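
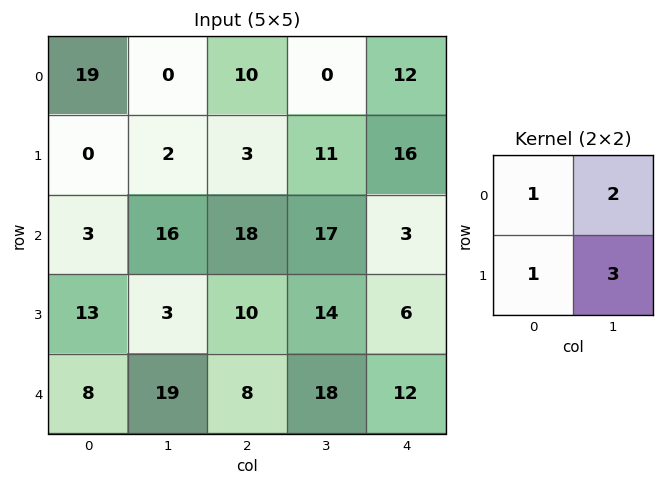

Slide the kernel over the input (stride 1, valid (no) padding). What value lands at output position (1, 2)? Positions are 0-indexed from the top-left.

The receptive field on the input at this output position is [3 11 / 18 17]. Elementwise product with the kernel and sum: 3·1 + 11·2 + 18·1 + 17·3.

94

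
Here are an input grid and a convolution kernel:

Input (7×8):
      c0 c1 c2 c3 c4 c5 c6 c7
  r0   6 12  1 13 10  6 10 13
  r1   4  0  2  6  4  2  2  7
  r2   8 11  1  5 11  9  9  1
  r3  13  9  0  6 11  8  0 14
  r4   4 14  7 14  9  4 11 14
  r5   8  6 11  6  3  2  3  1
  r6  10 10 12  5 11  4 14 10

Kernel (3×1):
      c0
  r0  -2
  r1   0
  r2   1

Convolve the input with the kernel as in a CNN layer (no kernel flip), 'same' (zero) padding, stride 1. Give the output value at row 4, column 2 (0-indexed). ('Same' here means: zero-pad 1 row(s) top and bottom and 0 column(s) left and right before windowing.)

11

The receptive field on the zero-padded input at this output position is [0 / 7 / 11]. Elementwise product with the kernel and sum: 0·-2 + 11·1.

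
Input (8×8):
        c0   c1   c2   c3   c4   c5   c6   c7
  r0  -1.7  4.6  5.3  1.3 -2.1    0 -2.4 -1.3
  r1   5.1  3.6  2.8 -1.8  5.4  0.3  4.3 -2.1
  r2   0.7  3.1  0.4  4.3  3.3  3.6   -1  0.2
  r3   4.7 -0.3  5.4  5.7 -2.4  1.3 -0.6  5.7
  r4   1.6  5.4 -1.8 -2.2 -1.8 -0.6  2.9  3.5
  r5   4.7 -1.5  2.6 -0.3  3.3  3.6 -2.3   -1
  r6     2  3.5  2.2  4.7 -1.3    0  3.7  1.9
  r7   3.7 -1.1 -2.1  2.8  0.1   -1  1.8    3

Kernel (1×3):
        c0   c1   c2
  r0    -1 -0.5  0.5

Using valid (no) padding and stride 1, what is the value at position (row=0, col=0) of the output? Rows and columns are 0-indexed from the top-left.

The receptive field on the input at this output position is [-1.7 4.6 5.3]. Elementwise product with the kernel and sum: -1.7·-1 + 4.6·-0.5 + 5.3·0.5.

2.05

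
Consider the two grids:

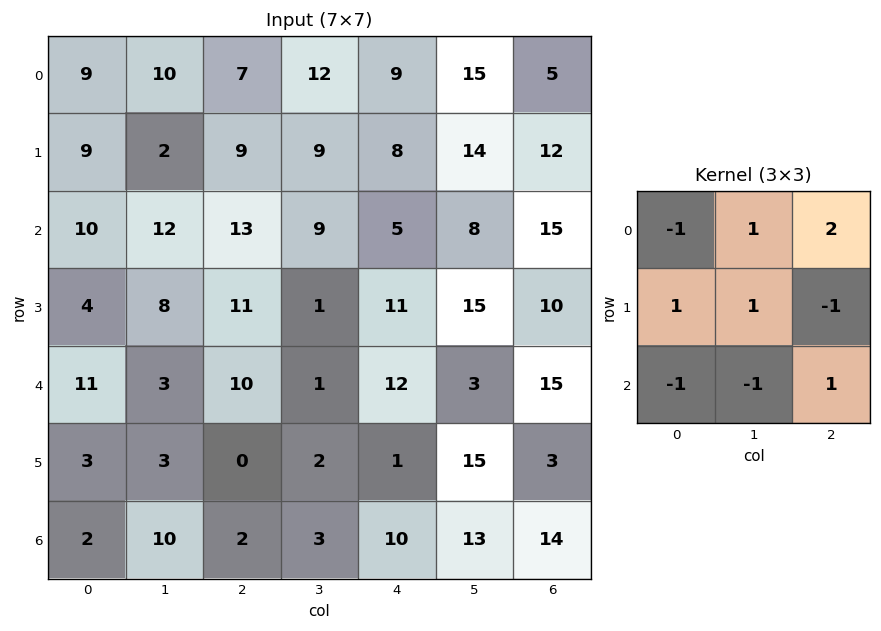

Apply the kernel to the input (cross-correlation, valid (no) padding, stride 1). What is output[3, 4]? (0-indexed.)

The receptive field on the input at this output position is [11 15 10 / 12 3 15 / 1 15 3]. Elementwise product with the kernel and sum: 11·-1 + 15·1 + 10·2 + 12·1 + 3·1 + 15·-1 + 1·-1 + 15·-1 + 3·1.

11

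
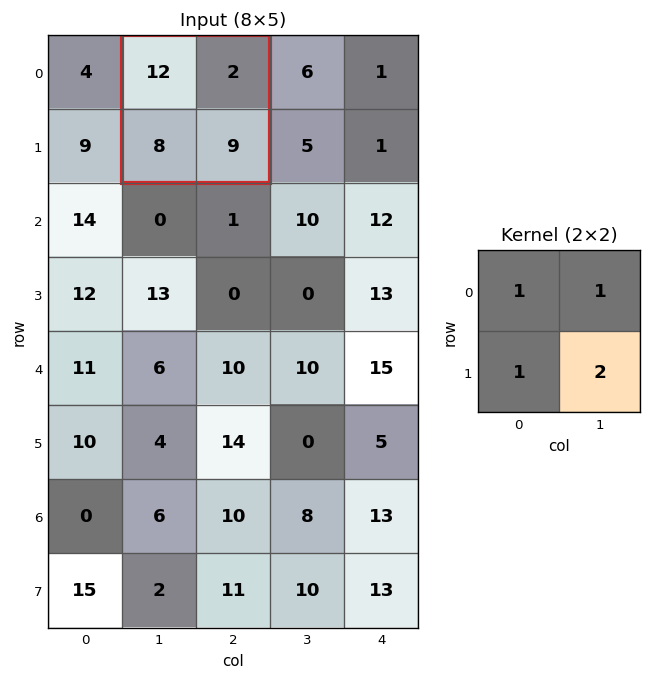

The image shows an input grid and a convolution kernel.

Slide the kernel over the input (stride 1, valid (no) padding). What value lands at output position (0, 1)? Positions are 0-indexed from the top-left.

The receptive field on the input at this output position is [12 2 / 8 9]. Elementwise product with the kernel and sum: 12·1 + 2·1 + 8·1 + 9·2.

40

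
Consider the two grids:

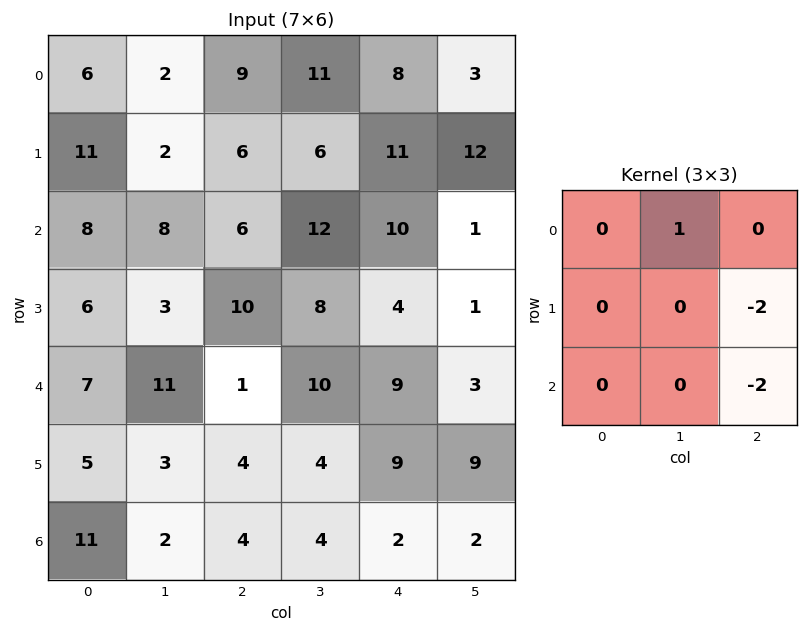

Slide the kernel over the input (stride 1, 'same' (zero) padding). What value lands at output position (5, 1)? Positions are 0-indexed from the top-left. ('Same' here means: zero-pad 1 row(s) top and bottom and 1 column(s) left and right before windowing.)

-5

The receptive field on the zero-padded input at this output position is [7 11 1 / 5 3 4 / 11 2 4]. Elementwise product with the kernel and sum: 11·1 + 4·-2 + 4·-2.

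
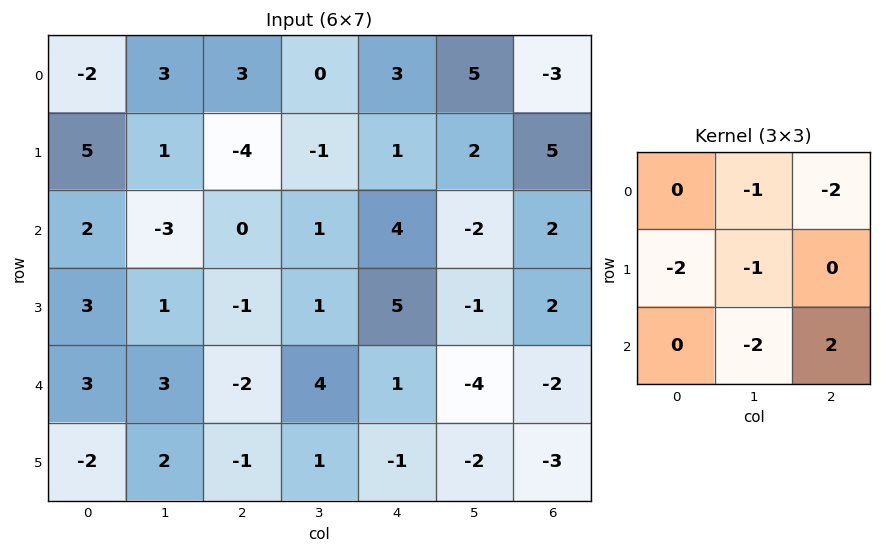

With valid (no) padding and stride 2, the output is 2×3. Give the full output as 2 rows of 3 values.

-14 9 5
-14 -14 -7

Output[0,0]: The receptive field on the input at this output position is [-2 3 3 / 5 1 -4 / 2 -3 0]. Elementwise product with the kernel and sum: 3·-1 + 3·-2 + 5·-2 + 1·-1 + -3·-2 + 0·2.
Output[0,1]: The receptive field on the input at this output position is [3 0 3 / -4 -1 1 / 0 1 4]. Elementwise product with the kernel and sum: 0·-1 + 3·-2 + -4·-2 + -1·-1 + 1·-2 + 4·2.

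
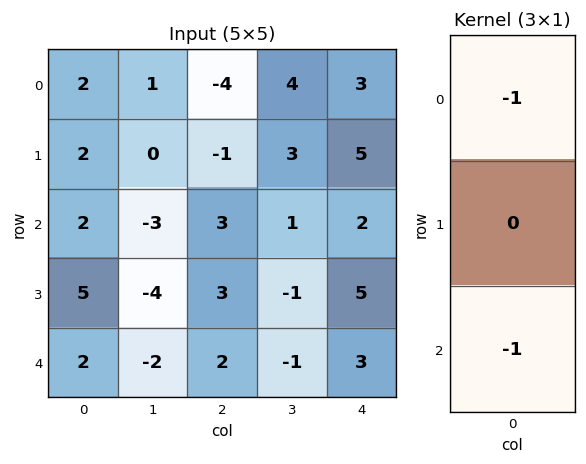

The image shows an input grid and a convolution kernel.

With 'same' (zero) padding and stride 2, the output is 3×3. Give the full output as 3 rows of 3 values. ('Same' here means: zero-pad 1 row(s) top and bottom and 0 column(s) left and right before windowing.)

-2 1 -5
-7 -2 -10
-5 -3 -5

Output[0,0]: The receptive field on the zero-padded input at this output position is [0 / 2 / 2]. Elementwise product with the kernel and sum: 0·-1 + 2·-1.
Output[0,1]: The receptive field on the zero-padded input at this output position is [0 / -4 / -1]. Elementwise product with the kernel and sum: 0·-1 + -1·-1.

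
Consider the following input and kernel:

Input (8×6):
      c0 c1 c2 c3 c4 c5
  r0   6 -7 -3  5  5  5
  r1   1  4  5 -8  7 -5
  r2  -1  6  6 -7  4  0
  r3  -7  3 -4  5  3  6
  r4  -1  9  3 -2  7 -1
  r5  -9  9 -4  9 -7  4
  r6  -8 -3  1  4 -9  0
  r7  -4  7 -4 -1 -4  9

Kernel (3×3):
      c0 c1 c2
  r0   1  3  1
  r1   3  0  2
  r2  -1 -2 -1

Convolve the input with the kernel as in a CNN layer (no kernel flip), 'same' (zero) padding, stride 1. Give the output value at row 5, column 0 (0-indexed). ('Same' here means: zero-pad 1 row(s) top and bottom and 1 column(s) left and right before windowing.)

43

The receptive field on the zero-padded input at this output position is [0 -1 9 / 0 -9 9 / 0 -8 -3]. Elementwise product with the kernel and sum: 0·1 + -1·3 + 9·1 + 0·3 + 9·2 + 0·-1 + -8·-2 + -3·-1.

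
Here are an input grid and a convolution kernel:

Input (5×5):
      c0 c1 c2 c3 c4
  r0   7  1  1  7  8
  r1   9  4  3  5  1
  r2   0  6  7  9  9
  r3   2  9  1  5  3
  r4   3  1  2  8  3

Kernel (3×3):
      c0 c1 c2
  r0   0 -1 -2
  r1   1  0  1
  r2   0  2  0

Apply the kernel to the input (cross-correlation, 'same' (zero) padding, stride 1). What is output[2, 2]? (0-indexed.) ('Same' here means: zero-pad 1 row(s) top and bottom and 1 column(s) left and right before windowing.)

4

The receptive field on the zero-padded input at this output position is [4 3 5 / 6 7 9 / 9 1 5]. Elementwise product with the kernel and sum: 3·-1 + 5·-2 + 6·1 + 9·1 + 1·2.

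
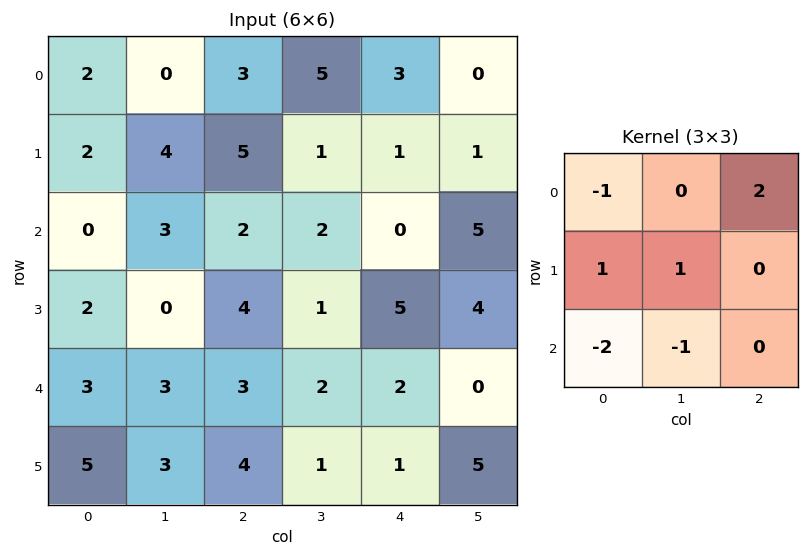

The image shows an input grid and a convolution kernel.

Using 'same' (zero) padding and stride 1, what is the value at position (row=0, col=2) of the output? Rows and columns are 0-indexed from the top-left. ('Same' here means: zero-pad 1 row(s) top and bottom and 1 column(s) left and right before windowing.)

-10

The receptive field on the zero-padded input at this output position is [0 0 0 / 0 3 5 / 4 5 1]. Elementwise product with the kernel and sum: 0·-1 + 0·2 + 0·1 + 3·1 + 4·-2 + 5·-1.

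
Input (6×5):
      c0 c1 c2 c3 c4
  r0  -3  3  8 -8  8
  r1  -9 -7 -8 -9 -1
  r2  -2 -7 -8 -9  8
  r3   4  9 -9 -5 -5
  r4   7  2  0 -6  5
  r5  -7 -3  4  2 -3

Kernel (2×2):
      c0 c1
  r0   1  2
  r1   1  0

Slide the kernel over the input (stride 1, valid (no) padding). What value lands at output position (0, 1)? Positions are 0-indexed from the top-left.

12

The receptive field on the input at this output position is [3 8 / -7 -8]. Elementwise product with the kernel and sum: 3·1 + 8·2 + -7·1.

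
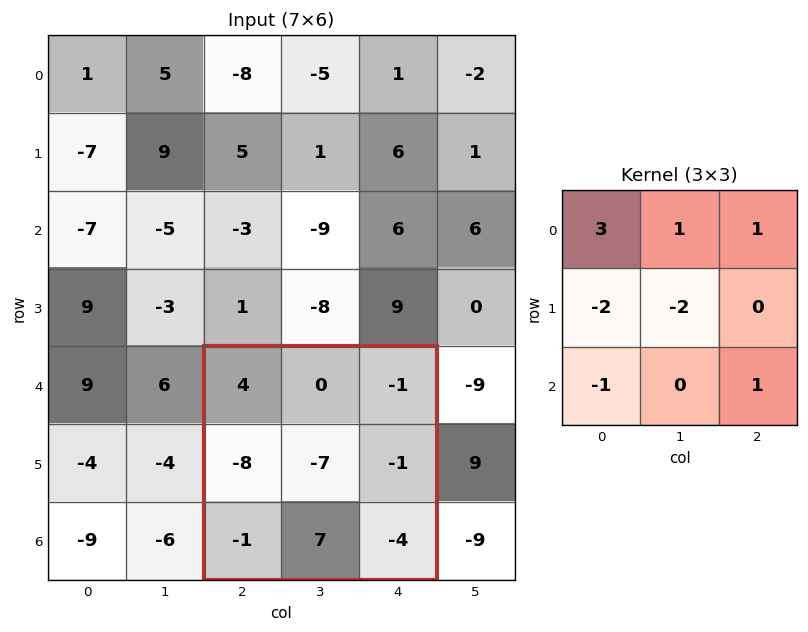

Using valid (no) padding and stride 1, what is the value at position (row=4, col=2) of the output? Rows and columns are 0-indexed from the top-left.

38

The receptive field on the input at this output position is [4 0 -1 / -8 -7 -1 / -1 7 -4]. Elementwise product with the kernel and sum: 4·3 + 0·1 + -1·1 + -8·-2 + -7·-2 + -1·-1 + -4·1.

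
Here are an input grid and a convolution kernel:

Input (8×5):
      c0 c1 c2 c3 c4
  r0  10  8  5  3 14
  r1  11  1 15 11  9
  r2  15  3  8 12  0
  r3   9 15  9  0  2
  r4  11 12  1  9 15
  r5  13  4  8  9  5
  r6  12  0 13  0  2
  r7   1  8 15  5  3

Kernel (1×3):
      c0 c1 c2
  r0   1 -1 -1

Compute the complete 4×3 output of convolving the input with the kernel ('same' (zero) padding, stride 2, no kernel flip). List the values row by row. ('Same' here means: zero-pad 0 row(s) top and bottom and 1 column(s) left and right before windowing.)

Output[0,0]: The receptive field on the zero-padded input at this output position is [0 10 8]. Elementwise product with the kernel and sum: 0·1 + 10·-1 + 8·-1.
Output[0,1]: The receptive field on the zero-padded input at this output position is [8 5 3]. Elementwise product with the kernel and sum: 8·1 + 5·-1 + 3·-1.

-18 0 -11
-18 -17 12
-23 2 -6
-12 -13 -2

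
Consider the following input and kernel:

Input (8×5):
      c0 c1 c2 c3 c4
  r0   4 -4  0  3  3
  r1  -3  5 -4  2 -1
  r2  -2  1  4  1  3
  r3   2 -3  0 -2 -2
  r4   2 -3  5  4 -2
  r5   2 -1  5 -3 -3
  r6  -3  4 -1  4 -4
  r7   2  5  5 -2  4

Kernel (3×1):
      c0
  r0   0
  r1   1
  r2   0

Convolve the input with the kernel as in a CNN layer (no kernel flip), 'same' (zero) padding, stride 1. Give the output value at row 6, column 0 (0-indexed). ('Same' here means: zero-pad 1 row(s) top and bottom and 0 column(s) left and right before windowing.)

-3

The receptive field on the zero-padded input at this output position is [2 / -3 / 2]. Elementwise product with the kernel and sum: -3·1.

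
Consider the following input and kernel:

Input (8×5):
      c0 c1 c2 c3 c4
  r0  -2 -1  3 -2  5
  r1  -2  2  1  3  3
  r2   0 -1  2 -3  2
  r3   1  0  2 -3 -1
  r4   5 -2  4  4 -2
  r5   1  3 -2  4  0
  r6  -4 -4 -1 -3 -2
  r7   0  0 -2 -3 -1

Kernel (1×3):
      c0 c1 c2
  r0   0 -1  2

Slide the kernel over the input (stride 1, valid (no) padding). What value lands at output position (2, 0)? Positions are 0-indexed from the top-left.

The receptive field on the input at this output position is [0 -1 2]. Elementwise product with the kernel and sum: -1·-1 + 2·2.

5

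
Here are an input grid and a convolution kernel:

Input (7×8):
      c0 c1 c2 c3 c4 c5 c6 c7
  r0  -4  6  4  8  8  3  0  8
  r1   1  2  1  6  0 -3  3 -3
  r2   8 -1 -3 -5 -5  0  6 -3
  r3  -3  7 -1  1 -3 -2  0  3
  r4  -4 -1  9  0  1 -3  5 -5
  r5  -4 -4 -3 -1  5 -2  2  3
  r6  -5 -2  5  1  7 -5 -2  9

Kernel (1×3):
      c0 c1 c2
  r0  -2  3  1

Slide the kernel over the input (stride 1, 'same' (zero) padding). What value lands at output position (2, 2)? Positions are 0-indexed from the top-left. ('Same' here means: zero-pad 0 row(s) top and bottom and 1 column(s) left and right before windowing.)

The receptive field on the zero-padded input at this output position is [-1 -3 -5]. Elementwise product with the kernel and sum: -1·-2 + -3·3 + -5·1.

-12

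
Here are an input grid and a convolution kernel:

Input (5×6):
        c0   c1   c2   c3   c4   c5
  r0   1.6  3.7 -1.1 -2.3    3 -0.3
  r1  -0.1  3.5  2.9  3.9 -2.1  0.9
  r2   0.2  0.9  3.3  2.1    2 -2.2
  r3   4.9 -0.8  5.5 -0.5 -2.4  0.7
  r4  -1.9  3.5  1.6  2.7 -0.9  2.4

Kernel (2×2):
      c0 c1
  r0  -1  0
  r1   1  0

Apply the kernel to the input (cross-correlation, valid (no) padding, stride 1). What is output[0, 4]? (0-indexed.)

-5.1

The receptive field on the input at this output position is [3 -0.3 / -2.1 0.9]. Elementwise product with the kernel and sum: 3·-1 + -2.1·1.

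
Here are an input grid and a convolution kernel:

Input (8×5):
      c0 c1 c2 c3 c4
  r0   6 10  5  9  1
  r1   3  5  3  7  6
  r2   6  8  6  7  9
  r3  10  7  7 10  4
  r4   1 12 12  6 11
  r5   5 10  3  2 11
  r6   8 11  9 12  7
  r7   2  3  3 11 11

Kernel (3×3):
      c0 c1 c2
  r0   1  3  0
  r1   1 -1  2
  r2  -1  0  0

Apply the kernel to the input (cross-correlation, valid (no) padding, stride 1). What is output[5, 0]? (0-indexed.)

The receptive field on the input at this output position is [5 10 3 / 8 11 9 / 2 3 3]. Elementwise product with the kernel and sum: 5·1 + 10·3 + 8·1 + 11·-1 + 9·2 + 2·-1.

48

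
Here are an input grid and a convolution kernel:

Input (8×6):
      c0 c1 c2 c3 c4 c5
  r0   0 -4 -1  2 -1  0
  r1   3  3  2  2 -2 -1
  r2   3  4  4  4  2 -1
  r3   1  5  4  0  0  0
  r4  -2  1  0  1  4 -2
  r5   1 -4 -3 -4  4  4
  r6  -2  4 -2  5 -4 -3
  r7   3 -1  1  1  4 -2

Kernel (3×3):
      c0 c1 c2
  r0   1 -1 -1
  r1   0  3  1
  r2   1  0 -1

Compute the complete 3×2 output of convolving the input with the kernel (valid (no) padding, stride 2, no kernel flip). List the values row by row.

Output[0,0]: The receptive field on the input at this output position is [0 -4 -1 / 3 3 2 / 3 4 4]. Elementwise product with the kernel and sum: 0·1 + -4·-1 + -1·-1 + 3·3 + 2·1 + 3·1 + 4·-1.
Output[0,1]: The receptive field on the input at this output position is [-1 2 -1 / 2 2 -2 / 4 4 2]. Elementwise product with the kernel and sum: -1·1 + 2·-1 + -1·-1 + 2·3 + -2·1 + 4·1 + 2·-1.

15 4
12 -6
-18 -11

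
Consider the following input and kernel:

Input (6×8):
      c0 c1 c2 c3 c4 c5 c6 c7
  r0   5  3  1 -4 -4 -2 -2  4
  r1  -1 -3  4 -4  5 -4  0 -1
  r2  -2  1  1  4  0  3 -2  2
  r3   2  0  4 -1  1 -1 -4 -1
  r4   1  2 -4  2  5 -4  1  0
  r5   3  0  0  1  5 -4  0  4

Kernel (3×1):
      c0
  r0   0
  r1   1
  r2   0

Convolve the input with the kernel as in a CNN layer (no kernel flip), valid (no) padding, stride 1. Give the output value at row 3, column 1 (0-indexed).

2

The receptive field on the input at this output position is [0 / 2 / 0]. Elementwise product with the kernel and sum: 2·1.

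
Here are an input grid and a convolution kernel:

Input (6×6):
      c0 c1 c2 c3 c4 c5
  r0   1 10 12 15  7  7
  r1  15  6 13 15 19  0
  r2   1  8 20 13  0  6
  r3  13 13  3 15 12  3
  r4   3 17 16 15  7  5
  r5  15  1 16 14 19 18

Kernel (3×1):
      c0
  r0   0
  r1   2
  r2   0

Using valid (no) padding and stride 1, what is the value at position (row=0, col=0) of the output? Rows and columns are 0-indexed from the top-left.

The receptive field on the input at this output position is [1 / 15 / 1]. Elementwise product with the kernel and sum: 15·2.

30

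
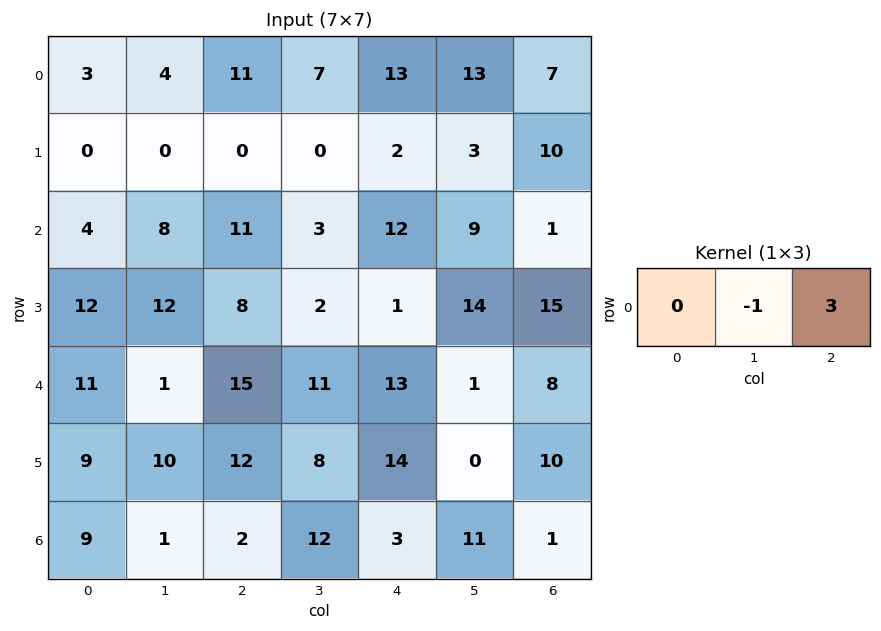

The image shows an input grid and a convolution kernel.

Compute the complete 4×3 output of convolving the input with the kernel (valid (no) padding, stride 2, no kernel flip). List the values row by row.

29 32 8
25 33 -6
44 28 23
5 -3 -8

Output[0,0]: The receptive field on the input at this output position is [3 4 11]. Elementwise product with the kernel and sum: 4·-1 + 11·3.
Output[0,1]: The receptive field on the input at this output position is [11 7 13]. Elementwise product with the kernel and sum: 7·-1 + 13·3.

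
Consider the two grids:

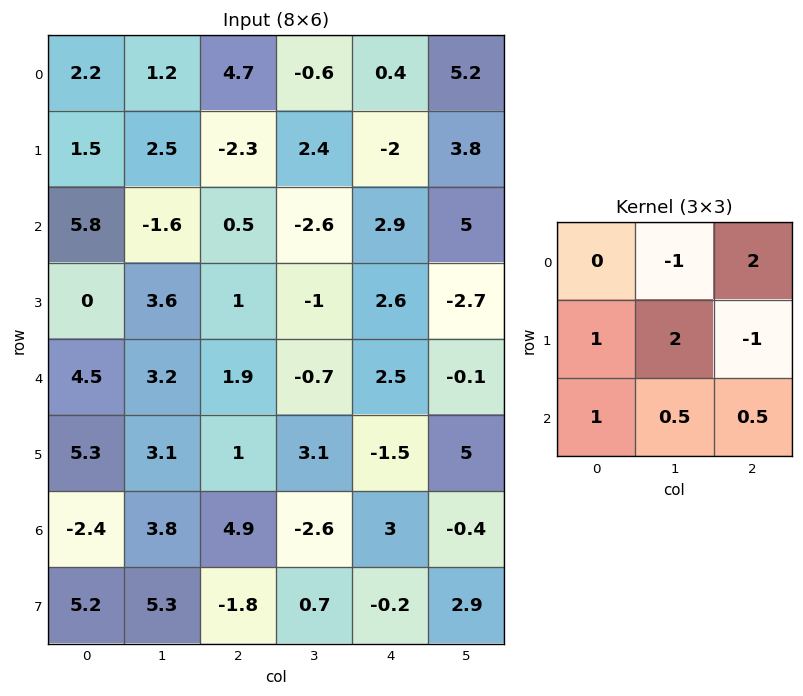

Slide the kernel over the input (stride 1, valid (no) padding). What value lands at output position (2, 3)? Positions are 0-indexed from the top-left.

The receptive field on the input at this output position is [-2.6 2.9 5 / -1 2.6 -2.7 / -0.7 2.5 -0.1]. Elementwise product with the kernel and sum: 2.9·-1 + 5·2 + -1·1 + 2.6·2 + -2.7·-1 + -0.7·1 + 2.5·0.5 + -0.1·0.5.

14.5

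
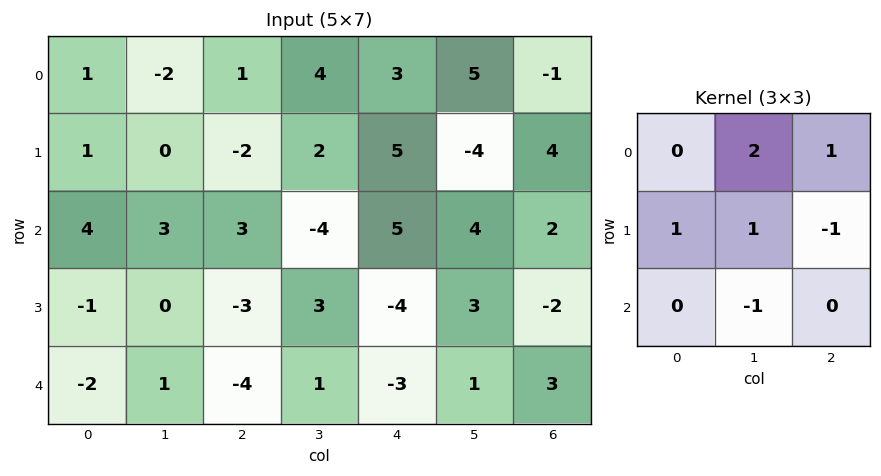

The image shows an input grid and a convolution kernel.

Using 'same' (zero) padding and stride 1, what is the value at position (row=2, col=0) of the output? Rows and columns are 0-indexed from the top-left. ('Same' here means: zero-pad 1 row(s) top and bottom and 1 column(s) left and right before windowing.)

The receptive field on the zero-padded input at this output position is [0 1 0 / 0 4 3 / 0 -1 0]. Elementwise product with the kernel and sum: 1·2 + 0·1 + 0·1 + 4·1 + 3·-1 + -1·-1.

4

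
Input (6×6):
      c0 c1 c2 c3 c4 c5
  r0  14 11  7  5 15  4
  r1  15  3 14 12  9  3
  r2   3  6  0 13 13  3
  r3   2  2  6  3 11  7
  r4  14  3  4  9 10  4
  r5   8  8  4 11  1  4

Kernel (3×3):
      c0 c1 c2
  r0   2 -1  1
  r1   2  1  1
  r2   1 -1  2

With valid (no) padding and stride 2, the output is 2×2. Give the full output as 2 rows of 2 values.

Output[0,0]: The receptive field on the input at this output position is [14 11 7 / 15 3 14 / 3 6 0]. Elementwise product with the kernel and sum: 14·2 + 11·-1 + 7·1 + 15·2 + 3·1 + 14·1 + 3·1 + 6·-1 + 0·2.

68 86
31 41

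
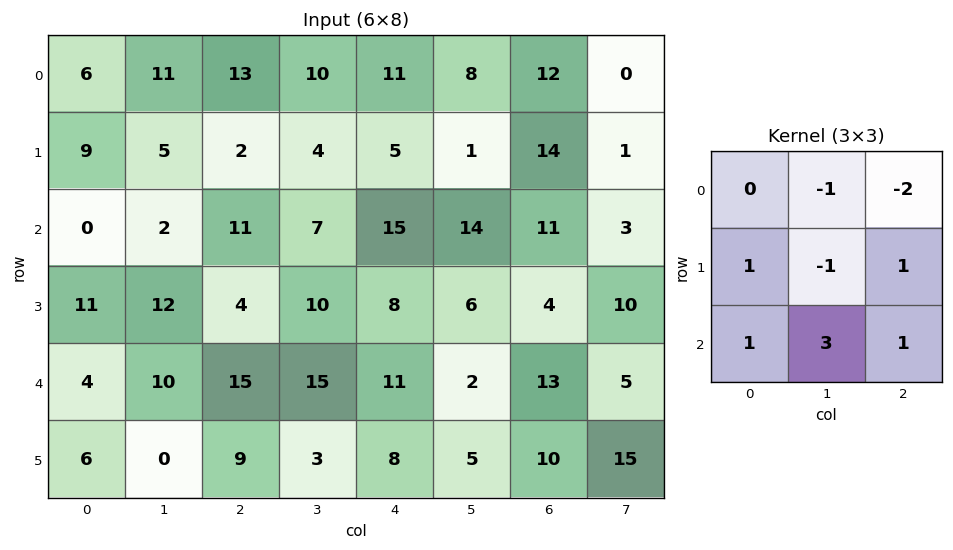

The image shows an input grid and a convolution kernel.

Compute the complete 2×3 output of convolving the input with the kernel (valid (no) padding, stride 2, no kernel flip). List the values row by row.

-14 18 54
28 36 0

Output[0,0]: The receptive field on the input at this output position is [6 11 13 / 9 5 2 / 0 2 11]. Elementwise product with the kernel and sum: 11·-1 + 13·-2 + 9·1 + 5·-1 + 2·1 + 0·1 + 2·3 + 11·1.
Output[0,1]: The receptive field on the input at this output position is [13 10 11 / 2 4 5 / 11 7 15]. Elementwise product with the kernel and sum: 10·-1 + 11·-2 + 2·1 + 4·-1 + 5·1 + 11·1 + 7·3 + 15·1.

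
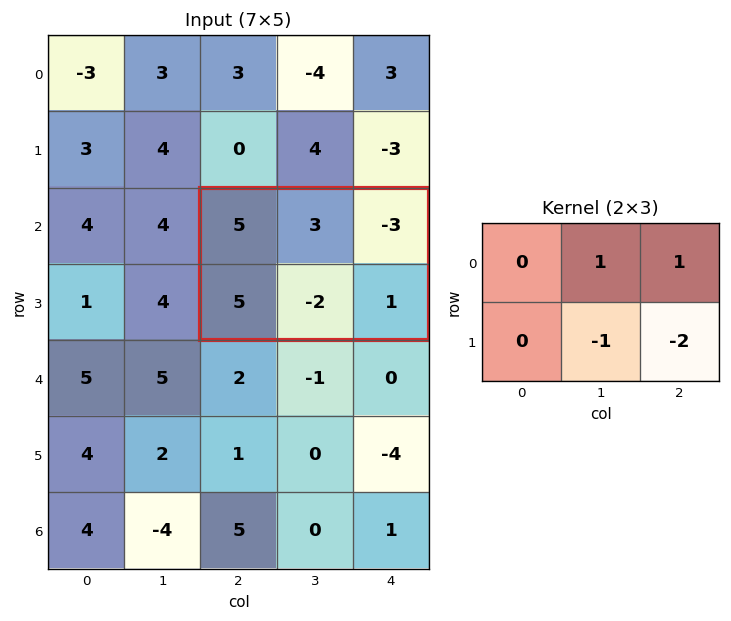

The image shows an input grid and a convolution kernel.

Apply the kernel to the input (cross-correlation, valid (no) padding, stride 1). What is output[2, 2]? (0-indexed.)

0

The receptive field on the input at this output position is [5 3 -3 / 5 -2 1]. Elementwise product with the kernel and sum: 3·1 + -3·1 + -2·-1 + 1·-2.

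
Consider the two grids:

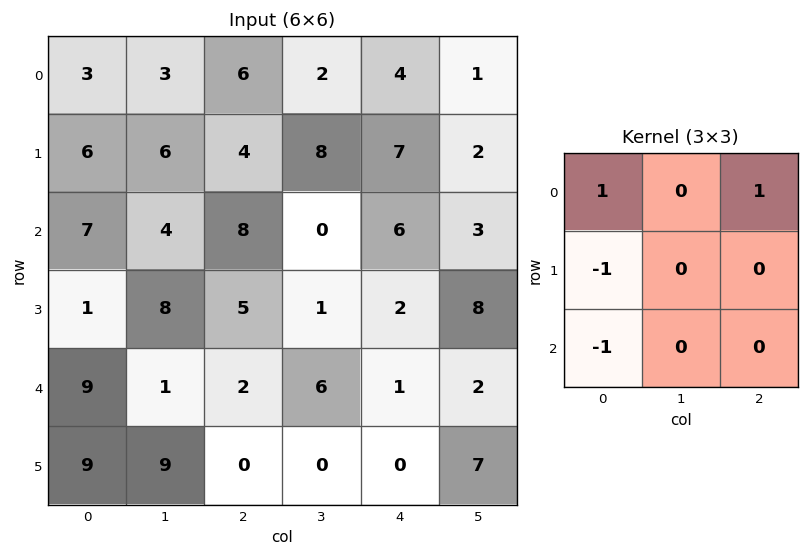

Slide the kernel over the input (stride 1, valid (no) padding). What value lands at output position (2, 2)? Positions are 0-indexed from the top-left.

The receptive field on the input at this output position is [8 0 6 / 5 1 2 / 2 6 1]. Elementwise product with the kernel and sum: 8·1 + 6·1 + 5·-1 + 2·-1.

7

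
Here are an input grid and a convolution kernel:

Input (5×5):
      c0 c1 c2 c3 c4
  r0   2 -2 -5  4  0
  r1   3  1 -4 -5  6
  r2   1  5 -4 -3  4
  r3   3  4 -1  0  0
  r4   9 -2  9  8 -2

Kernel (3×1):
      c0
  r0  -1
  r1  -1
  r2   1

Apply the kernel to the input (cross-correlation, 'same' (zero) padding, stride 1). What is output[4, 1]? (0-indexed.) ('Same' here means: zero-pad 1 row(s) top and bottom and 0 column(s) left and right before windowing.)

-2

The receptive field on the zero-padded input at this output position is [4 / -2 / 0]. Elementwise product with the kernel and sum: 4·-1 + -2·-1 + 0·1.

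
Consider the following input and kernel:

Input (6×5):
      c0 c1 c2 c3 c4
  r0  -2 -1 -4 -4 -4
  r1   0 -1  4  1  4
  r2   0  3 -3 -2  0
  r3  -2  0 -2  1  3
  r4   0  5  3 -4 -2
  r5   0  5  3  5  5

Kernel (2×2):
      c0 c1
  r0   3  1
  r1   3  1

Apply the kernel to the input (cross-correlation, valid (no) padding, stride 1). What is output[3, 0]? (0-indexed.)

-1

The receptive field on the input at this output position is [-2 0 / 0 5]. Elementwise product with the kernel and sum: -2·3 + 0·1 + 0·3 + 5·1.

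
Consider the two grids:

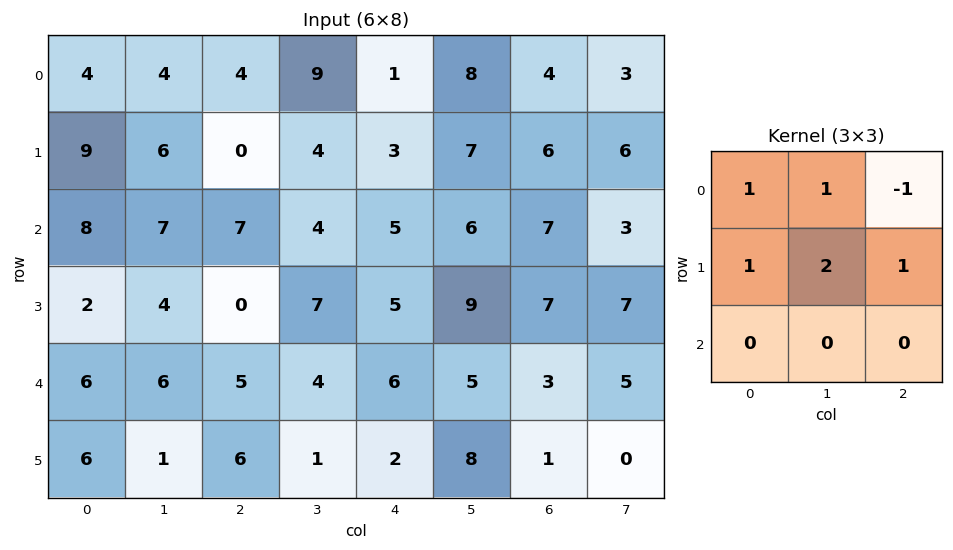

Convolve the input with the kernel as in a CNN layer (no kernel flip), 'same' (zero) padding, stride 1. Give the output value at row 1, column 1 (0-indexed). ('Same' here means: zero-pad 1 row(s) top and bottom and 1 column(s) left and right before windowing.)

The receptive field on the zero-padded input at this output position is [4 4 4 / 9 6 0 / 8 7 7]. Elementwise product with the kernel and sum: 4·1 + 4·1 + 4·-1 + 9·1 + 6·2 + 0·1.

25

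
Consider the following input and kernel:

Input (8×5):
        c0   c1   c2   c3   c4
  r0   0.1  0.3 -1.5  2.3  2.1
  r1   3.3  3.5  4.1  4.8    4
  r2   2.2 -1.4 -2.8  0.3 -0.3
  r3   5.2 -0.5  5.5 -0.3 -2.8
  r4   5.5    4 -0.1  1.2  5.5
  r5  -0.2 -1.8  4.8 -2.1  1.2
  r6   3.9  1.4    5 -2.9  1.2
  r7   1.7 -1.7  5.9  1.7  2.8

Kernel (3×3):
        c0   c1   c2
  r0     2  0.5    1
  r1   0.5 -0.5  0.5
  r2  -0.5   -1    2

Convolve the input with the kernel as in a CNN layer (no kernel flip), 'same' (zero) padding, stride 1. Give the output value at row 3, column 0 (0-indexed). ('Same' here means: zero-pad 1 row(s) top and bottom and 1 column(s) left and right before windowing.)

-0.65

The receptive field on the zero-padded input at this output position is [0 2.2 -1.4 / 0 5.2 -0.5 / 0 5.5 4]. Elementwise product with the kernel and sum: 0·2 + 2.2·0.5 + -1.4·1 + 0·0.5 + 5.2·-0.5 + -0.5·0.5 + 0·-0.5 + 5.5·-1 + 4·2.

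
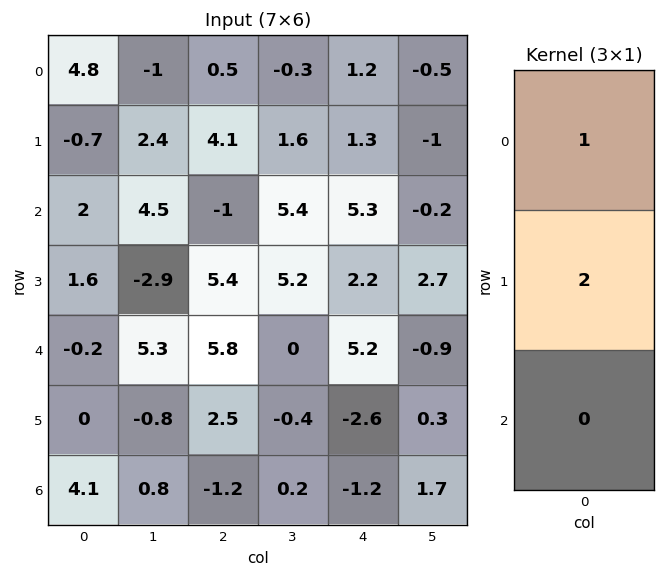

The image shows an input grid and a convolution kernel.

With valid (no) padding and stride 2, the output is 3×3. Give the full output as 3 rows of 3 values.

Output[0,0]: The receptive field on the input at this output position is [4.8 / -0.7 / 2]. Elementwise product with the kernel and sum: 4.8·1 + -0.7·2.

3.4 8.7 3.8
5.2 9.8 9.7
-0.2 10.8 0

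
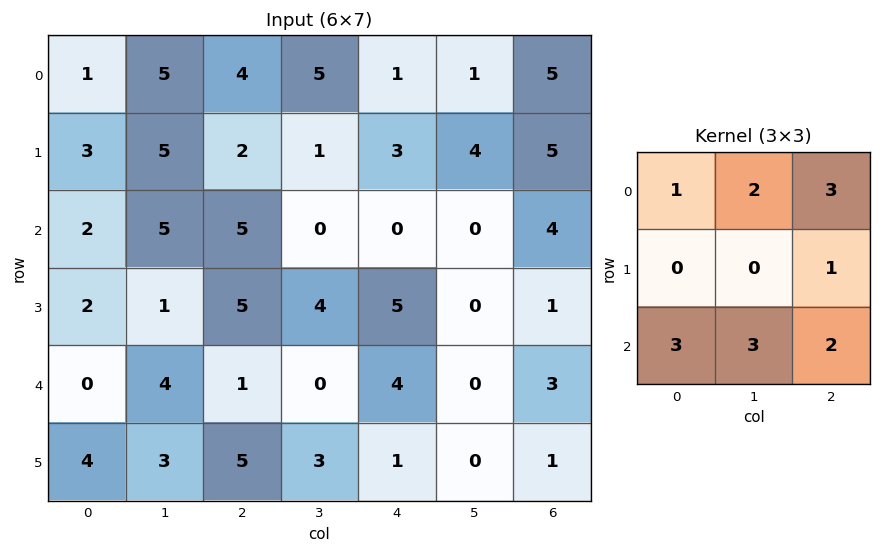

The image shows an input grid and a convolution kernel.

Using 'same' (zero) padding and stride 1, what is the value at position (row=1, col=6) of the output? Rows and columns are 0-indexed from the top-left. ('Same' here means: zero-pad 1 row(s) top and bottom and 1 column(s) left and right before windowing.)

23

The receptive field on the zero-padded input at this output position is [1 5 0 / 4 5 0 / 0 4 0]. Elementwise product with the kernel and sum: 1·1 + 5·2 + 0·3 + 0·1 + 0·3 + 4·3 + 0·2.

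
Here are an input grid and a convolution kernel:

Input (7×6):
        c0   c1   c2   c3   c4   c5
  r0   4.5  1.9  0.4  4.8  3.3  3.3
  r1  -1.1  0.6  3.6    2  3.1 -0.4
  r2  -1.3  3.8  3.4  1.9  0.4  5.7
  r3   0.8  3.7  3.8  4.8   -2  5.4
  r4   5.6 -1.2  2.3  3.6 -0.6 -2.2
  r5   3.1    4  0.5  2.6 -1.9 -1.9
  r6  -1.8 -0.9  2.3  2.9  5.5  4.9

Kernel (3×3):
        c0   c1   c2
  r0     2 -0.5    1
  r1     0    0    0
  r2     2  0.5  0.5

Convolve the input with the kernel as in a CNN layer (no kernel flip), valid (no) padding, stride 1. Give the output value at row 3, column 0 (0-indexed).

The receptive field on the input at this output position is [0.8 3.7 3.8 / 5.6 -1.2 2.3 / 3.1 4 0.5]. Elementwise product with the kernel and sum: 0.8·2 + 3.7·-0.5 + 3.8·1 + 3.1·2 + 4·0.5 + 0.5·0.5.

12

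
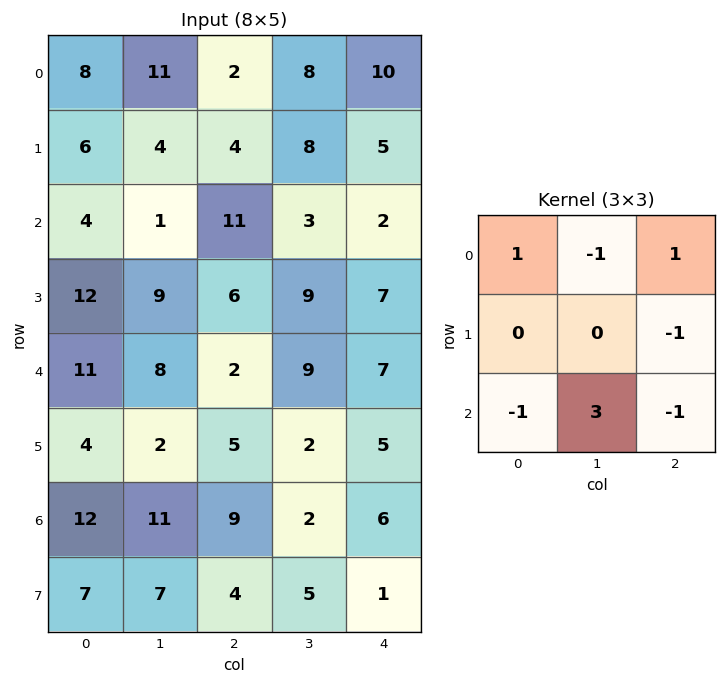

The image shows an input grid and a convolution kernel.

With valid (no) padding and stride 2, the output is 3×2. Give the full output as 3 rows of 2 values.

-17 -5
19 21
12 -14

Output[0,0]: The receptive field on the input at this output position is [8 11 2 / 6 4 4 / 4 1 11]. Elementwise product with the kernel and sum: 8·1 + 11·-1 + 2·1 + 4·-1 + 4·-1 + 1·3 + 11·-1.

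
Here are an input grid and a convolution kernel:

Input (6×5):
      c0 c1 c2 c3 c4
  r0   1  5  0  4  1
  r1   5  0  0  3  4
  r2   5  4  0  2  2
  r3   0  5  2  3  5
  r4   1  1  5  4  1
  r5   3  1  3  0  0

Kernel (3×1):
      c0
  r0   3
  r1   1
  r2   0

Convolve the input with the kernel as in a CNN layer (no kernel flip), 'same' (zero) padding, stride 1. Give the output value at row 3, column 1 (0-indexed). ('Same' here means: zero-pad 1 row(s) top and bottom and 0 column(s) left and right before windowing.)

The receptive field on the zero-padded input at this output position is [4 / 5 / 1]. Elementwise product with the kernel and sum: 4·3 + 5·1.

17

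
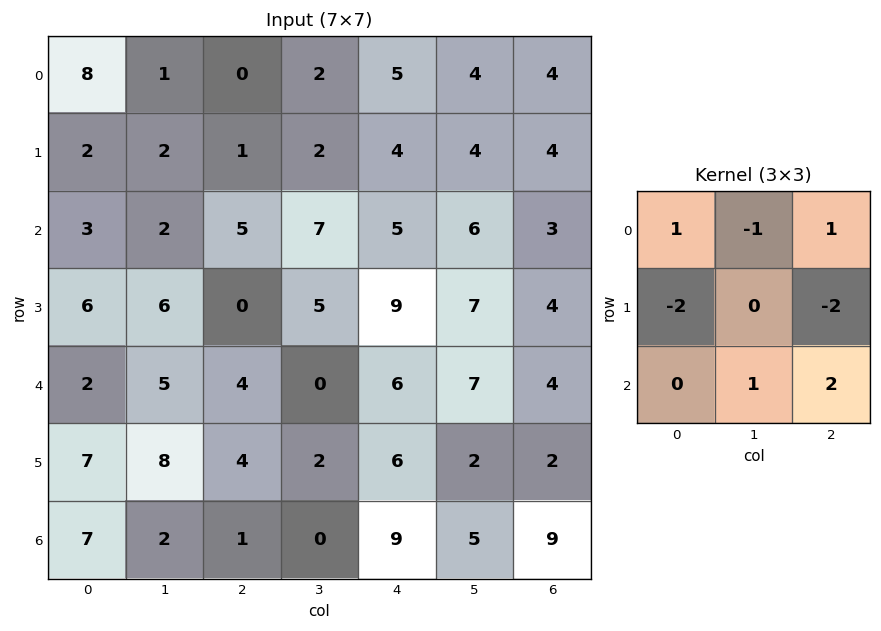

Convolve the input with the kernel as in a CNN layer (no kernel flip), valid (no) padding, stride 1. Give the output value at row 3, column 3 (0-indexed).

-1

The receptive field on the input at this output position is [5 9 7 / 0 6 7 / 2 6 2]. Elementwise product with the kernel and sum: 5·1 + 9·-1 + 7·1 + 0·-2 + 7·-2 + 6·1 + 2·2.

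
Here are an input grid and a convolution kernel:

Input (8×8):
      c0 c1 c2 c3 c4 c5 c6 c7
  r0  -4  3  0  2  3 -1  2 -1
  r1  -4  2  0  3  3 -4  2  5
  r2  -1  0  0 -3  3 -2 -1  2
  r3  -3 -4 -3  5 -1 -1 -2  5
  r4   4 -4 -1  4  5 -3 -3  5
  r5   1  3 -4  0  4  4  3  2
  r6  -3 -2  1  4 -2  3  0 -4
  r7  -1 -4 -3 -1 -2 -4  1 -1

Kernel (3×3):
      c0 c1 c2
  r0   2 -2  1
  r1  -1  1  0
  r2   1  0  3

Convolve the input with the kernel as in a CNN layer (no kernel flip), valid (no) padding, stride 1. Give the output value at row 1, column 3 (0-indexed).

4

The receptive field on the input at this output position is [3 3 -4 / -3 3 -2 / 5 -1 -1]. Elementwise product with the kernel and sum: 3·2 + 3·-2 + -4·1 + -3·-1 + 3·1 + 5·1 + -1·3.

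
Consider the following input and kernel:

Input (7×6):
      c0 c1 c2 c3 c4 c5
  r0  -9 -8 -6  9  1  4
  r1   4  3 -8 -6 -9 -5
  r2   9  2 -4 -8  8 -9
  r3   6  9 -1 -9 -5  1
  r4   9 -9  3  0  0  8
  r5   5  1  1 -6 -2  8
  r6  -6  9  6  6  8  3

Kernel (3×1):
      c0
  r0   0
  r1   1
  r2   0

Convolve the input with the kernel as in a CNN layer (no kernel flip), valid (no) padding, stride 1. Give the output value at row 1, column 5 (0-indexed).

The receptive field on the input at this output position is [-5 / -9 / 1]. Elementwise product with the kernel and sum: -9·1.

-9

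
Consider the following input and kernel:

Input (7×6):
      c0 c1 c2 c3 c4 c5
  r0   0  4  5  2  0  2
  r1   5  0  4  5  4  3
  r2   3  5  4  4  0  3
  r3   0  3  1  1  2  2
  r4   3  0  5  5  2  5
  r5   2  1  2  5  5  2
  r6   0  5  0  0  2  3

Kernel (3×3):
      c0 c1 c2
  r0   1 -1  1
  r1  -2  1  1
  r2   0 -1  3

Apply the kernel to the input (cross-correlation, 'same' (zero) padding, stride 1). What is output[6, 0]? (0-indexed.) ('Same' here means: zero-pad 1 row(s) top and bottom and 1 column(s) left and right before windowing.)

4

The receptive field on the zero-padded input at this output position is [0 2 1 / 0 0 5 / 0 0 0]. Elementwise product with the kernel and sum: 0·1 + 2·-1 + 1·1 + 0·-2 + 0·1 + 5·1 + 0·-1 + 0·3.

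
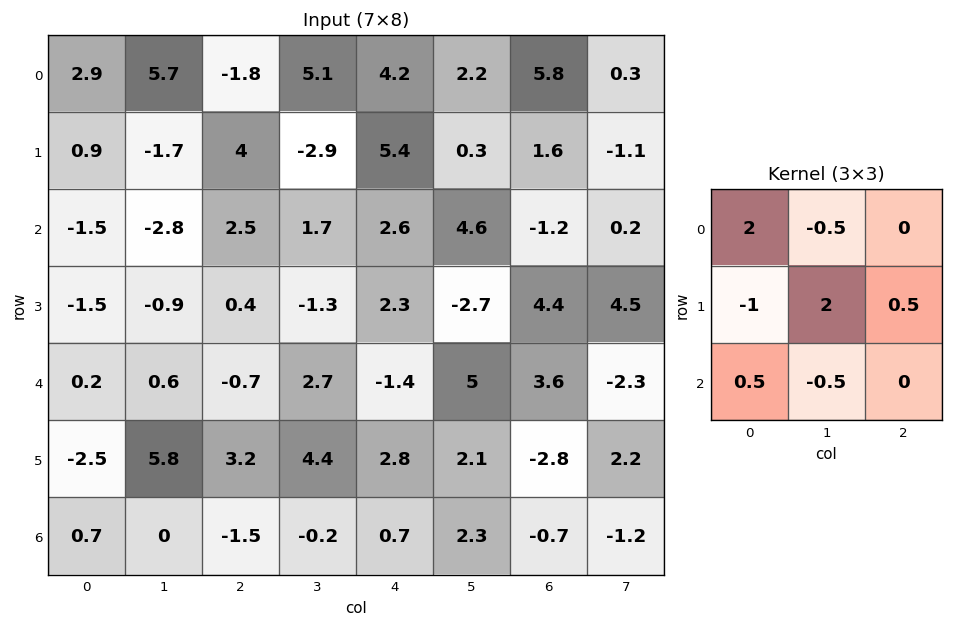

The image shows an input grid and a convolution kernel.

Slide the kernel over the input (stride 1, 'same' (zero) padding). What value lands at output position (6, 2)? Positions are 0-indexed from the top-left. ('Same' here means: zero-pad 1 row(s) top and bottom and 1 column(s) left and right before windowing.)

The receptive field on the zero-padded input at this output position is [5.8 3.2 4.4 / 0 -1.5 -0.2 / 0 0 0]. Elementwise product with the kernel and sum: 5.8·2 + 3.2·-0.5 + 0·-1 + -1.5·2 + -0.2·0.5 + 0·0.5 + 0·-0.5.

6.9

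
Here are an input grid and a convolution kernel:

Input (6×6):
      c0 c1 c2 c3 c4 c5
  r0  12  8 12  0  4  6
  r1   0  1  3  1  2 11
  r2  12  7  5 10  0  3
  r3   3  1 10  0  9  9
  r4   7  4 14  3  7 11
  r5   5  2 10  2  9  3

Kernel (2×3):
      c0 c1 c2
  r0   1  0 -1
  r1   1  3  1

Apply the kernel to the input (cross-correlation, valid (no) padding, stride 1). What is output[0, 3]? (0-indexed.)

The receptive field on the input at this output position is [0 4 6 / 1 2 11]. Elementwise product with the kernel and sum: 0·1 + 6·-1 + 1·1 + 2·3 + 11·1.

12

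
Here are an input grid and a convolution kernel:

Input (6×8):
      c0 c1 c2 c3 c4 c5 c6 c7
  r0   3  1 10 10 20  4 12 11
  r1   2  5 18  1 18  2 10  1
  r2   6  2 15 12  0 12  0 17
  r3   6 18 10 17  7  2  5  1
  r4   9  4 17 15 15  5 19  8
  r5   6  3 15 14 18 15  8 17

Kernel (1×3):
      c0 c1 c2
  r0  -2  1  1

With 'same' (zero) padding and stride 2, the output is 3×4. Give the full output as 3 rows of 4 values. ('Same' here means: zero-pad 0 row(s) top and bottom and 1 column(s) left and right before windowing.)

Output[0,0]: The receptive field on the zero-padded input at this output position is [0 3 1]. Elementwise product with the kernel and sum: 0·-2 + 3·1 + 1·1.
Output[0,1]: The receptive field on the zero-padded input at this output position is [1 10 10]. Elementwise product with the kernel and sum: 1·-2 + 10·1 + 10·1.

4 18 4 15
8 23 -12 -7
13 24 -10 17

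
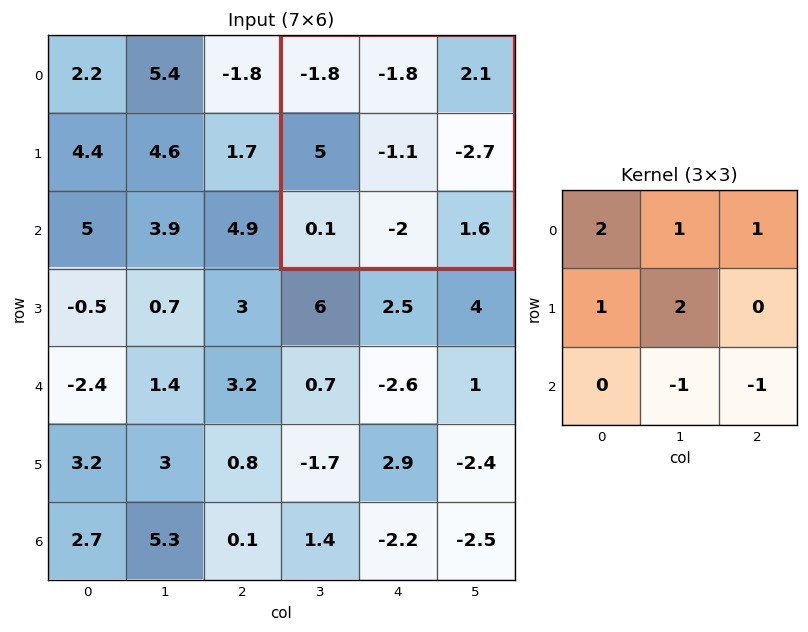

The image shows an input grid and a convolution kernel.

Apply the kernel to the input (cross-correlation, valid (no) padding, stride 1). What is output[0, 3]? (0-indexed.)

-0.1

The receptive field on the input at this output position is [-1.8 -1.8 2.1 / 5 -1.1 -2.7 / 0.1 -2 1.6]. Elementwise product with the kernel and sum: -1.8·2 + -1.8·1 + 2.1·1 + 5·1 + -1.1·2 + -2·-1 + 1.6·-1.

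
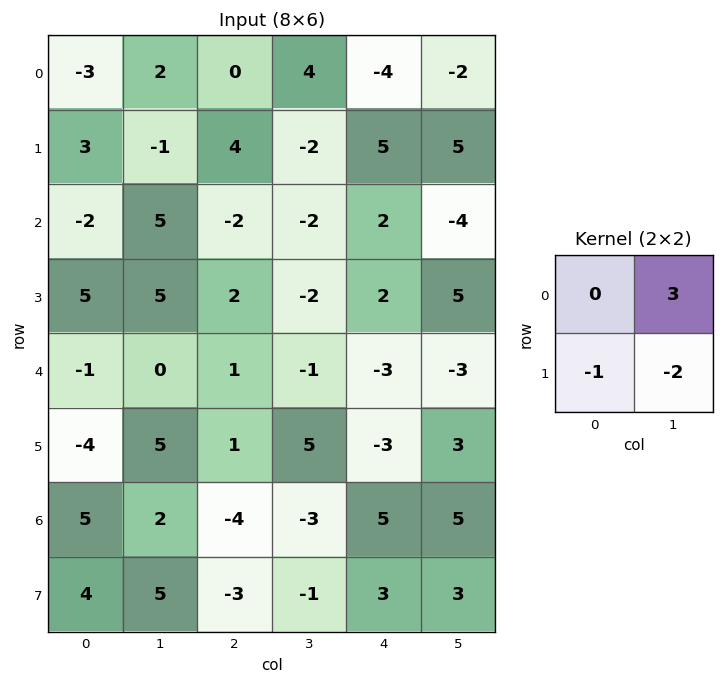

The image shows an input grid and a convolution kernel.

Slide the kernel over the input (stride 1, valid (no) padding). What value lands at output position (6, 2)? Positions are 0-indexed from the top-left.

-4

The receptive field on the input at this output position is [-4 -3 / -3 -1]. Elementwise product with the kernel and sum: -3·3 + -3·-1 + -1·-2.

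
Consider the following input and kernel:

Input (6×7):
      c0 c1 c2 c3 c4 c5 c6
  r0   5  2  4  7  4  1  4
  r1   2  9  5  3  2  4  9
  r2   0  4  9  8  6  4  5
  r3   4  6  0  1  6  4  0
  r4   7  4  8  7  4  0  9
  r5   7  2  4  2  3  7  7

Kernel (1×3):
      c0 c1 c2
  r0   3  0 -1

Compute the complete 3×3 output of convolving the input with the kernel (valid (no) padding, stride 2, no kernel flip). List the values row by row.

Output[0,0]: The receptive field on the input at this output position is [5 2 4]. Elementwise product with the kernel and sum: 5·3 + 4·-1.
Output[0,1]: The receptive field on the input at this output position is [4 7 4]. Elementwise product with the kernel and sum: 4·3 + 4·-1.

11 8 8
-9 21 13
13 20 3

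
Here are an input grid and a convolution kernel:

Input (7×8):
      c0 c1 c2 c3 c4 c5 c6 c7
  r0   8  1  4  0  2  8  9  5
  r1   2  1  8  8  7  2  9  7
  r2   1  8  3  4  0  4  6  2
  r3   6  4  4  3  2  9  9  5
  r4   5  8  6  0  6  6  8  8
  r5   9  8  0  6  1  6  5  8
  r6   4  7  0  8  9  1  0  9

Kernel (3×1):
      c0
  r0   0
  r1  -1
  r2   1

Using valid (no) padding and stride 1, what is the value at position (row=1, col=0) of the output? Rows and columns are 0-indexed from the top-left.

The receptive field on the input at this output position is [2 / 1 / 6]. Elementwise product with the kernel and sum: 1·-1 + 6·1.

5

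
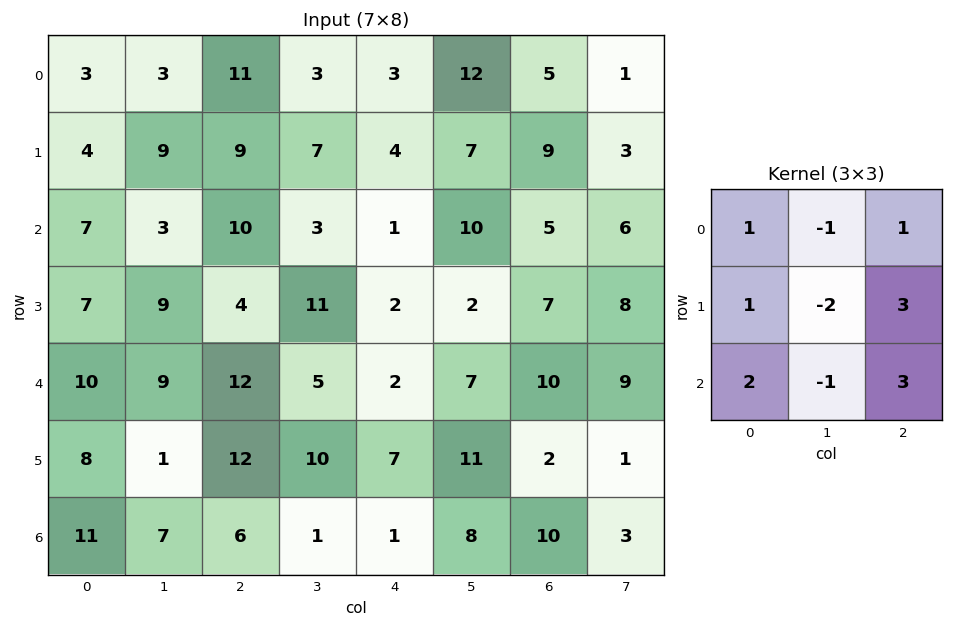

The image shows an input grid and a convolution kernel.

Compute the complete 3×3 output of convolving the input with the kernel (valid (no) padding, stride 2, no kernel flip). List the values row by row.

65 38 20
62 21 42
88 36 20

Output[0,0]: The receptive field on the input at this output position is [3 3 11 / 4 9 9 / 7 3 10]. Elementwise product with the kernel and sum: 3·1 + 3·-1 + 11·1 + 4·1 + 9·-2 + 9·3 + 7·2 + 3·-1 + 10·3.
Output[0,1]: The receptive field on the input at this output position is [11 3 3 / 9 7 4 / 10 3 1]. Elementwise product with the kernel and sum: 11·1 + 3·-1 + 3·1 + 9·1 + 7·-2 + 4·3 + 10·2 + 3·-1 + 1·3.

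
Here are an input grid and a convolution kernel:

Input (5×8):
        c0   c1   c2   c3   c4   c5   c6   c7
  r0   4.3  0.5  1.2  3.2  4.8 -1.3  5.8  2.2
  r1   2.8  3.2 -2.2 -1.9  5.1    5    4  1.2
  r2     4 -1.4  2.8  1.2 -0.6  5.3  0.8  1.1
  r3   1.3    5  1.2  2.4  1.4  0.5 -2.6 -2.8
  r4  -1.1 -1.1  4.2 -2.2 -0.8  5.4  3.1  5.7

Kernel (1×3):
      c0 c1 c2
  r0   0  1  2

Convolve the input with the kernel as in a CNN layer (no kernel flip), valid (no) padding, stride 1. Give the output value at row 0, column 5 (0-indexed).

The receptive field on the input at this output position is [-1.3 5.8 2.2]. Elementwise product with the kernel and sum: 5.8·1 + 2.2·2.

10.2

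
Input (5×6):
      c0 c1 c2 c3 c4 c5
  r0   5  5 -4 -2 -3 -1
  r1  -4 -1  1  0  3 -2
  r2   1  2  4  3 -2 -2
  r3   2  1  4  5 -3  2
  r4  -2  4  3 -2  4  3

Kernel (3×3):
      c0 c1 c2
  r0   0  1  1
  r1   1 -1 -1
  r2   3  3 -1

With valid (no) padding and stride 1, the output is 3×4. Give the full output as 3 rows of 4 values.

Output[0,0]: The receptive field on the input at this output position is [5 5 -4 / -4 -1 1 / 1 2 4]. Elementwise product with the kernel and sum: 5·1 + -4·1 + -4·1 + -1·-1 + 1·-1 + 1·3 + 2·3 + 4·-1.

2 7 16 0
0 6 36 12
6 22 2 5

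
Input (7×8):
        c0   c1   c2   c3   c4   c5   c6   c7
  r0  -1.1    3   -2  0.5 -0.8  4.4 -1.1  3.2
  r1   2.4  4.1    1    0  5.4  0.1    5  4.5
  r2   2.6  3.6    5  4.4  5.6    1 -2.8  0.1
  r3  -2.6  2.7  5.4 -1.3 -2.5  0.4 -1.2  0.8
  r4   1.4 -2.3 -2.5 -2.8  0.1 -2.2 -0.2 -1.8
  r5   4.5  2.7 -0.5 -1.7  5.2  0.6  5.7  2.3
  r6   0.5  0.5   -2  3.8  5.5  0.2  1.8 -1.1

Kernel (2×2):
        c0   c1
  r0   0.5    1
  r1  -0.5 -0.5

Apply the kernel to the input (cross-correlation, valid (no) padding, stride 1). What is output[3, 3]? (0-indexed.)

-1.8

The receptive field on the input at this output position is [-1.3 -2.5 / -2.8 0.1]. Elementwise product with the kernel and sum: -1.3·0.5 + -2.5·1 + -2.8·-0.5 + 0.1·-0.5.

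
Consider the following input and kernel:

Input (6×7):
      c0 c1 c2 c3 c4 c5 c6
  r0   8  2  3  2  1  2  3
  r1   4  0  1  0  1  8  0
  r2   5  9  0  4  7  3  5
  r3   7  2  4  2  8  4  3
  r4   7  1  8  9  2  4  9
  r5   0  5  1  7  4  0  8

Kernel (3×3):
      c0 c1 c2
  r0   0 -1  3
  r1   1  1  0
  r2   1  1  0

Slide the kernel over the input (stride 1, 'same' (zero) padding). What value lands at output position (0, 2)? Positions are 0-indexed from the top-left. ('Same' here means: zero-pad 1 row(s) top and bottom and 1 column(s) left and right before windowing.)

The receptive field on the zero-padded input at this output position is [0 0 0 / 2 3 2 / 0 1 0]. Elementwise product with the kernel and sum: 0·-1 + 0·3 + 2·1 + 3·1 + 0·1 + 1·1.

6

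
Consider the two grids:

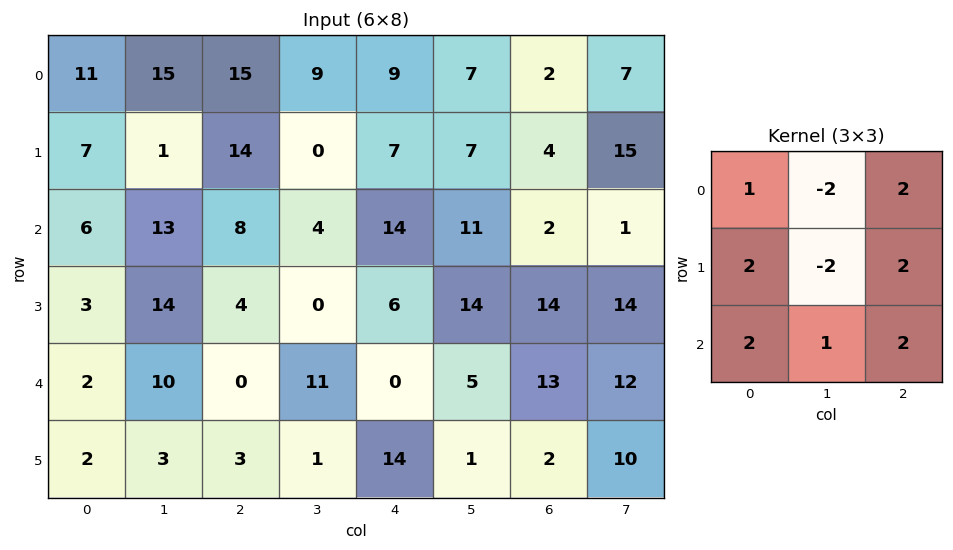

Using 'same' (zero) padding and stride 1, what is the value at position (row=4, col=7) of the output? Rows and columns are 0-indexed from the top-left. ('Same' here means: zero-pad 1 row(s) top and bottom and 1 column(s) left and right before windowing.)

The receptive field on the zero-padded input at this output position is [14 14 0 / 13 12 0 / 2 10 0]. Elementwise product with the kernel and sum: 14·1 + 14·-2 + 0·2 + 13·2 + 12·-2 + 0·2 + 2·2 + 10·1 + 0·2.

2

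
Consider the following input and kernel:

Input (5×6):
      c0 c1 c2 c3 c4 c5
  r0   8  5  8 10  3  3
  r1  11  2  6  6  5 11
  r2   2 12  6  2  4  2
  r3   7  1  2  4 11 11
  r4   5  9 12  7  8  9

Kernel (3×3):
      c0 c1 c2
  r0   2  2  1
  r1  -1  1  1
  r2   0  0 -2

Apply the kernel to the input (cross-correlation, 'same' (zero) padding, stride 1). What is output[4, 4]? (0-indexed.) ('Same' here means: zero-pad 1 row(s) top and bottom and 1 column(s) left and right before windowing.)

51

The receptive field on the zero-padded input at this output position is [4 11 11 / 7 8 9 / 0 0 0]. Elementwise product with the kernel and sum: 4·2 + 11·2 + 11·1 + 7·-1 + 8·1 + 9·1 + 0·-2.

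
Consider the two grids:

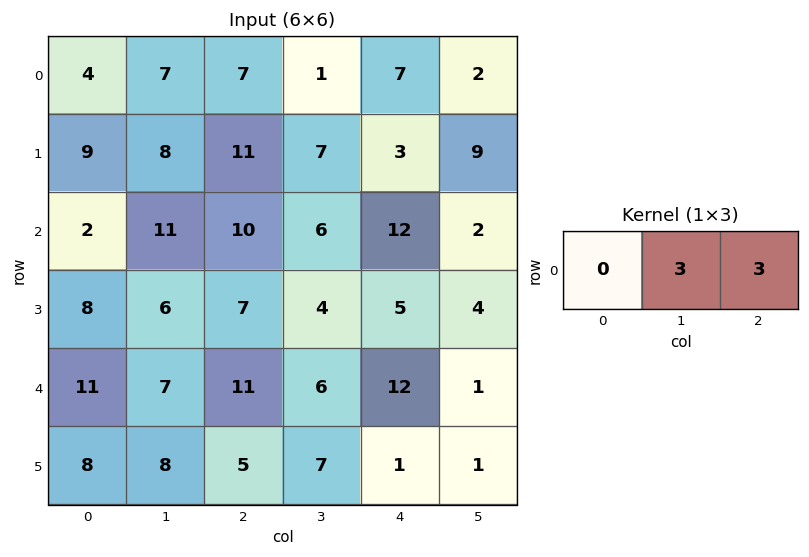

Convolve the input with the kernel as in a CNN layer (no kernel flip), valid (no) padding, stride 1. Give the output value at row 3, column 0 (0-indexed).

39

The receptive field on the input at this output position is [8 6 7]. Elementwise product with the kernel and sum: 6·3 + 7·3.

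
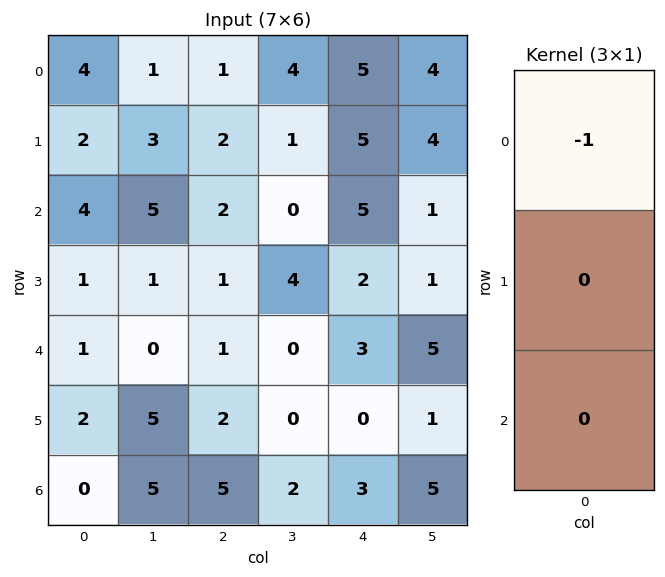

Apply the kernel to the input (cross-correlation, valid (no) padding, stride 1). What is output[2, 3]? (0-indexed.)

The receptive field on the input at this output position is [0 / 4 / 0]. Elementwise product with the kernel and sum: 0·-1.

0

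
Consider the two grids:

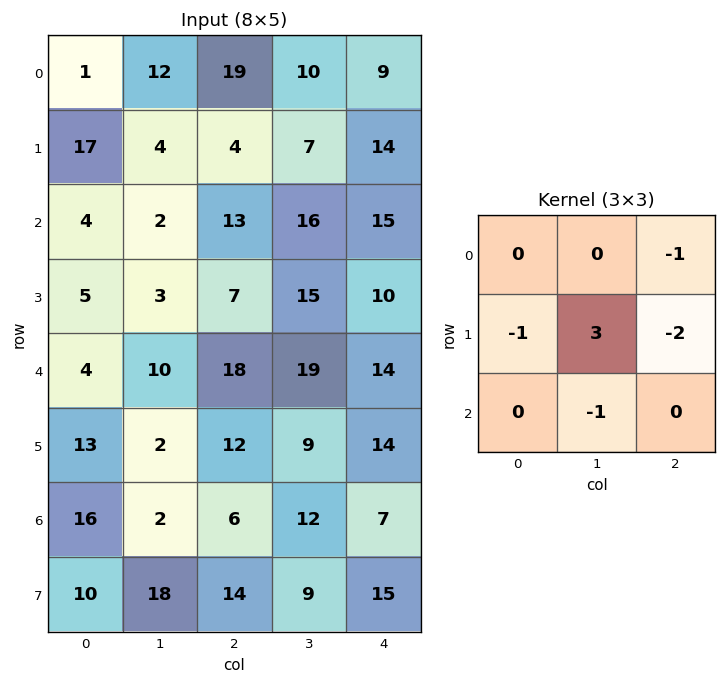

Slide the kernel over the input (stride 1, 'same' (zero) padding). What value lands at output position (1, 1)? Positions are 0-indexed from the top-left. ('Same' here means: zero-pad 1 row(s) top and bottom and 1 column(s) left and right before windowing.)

The receptive field on the zero-padded input at this output position is [1 12 19 / 17 4 4 / 4 2 13]. Elementwise product with the kernel and sum: 19·-1 + 17·-1 + 4·3 + 4·-2 + 2·-1.

-34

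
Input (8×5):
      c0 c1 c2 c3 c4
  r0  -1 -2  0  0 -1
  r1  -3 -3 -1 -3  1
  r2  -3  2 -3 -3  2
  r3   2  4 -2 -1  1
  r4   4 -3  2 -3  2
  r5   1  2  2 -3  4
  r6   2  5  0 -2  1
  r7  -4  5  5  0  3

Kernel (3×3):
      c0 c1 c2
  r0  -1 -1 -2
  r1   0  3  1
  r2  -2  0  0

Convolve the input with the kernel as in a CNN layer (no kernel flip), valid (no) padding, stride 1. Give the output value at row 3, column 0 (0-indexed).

The receptive field on the input at this output position is [2 4 -2 / 4 -3 2 / 1 2 2]. Elementwise product with the kernel and sum: 2·-1 + 4·-1 + -2·-2 + -3·3 + 2·1 + 1·-2.

-11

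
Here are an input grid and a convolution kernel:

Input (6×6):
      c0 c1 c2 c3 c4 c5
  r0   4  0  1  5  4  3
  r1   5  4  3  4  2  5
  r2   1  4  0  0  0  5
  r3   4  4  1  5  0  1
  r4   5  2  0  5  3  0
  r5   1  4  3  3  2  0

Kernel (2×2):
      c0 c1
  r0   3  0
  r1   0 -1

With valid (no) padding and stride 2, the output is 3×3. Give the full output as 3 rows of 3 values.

8 -1 7
-1 -5 -1
11 -3 9

Output[0,0]: The receptive field on the input at this output position is [4 0 / 5 4]. Elementwise product with the kernel and sum: 4·3 + 4·-1.
Output[0,1]: The receptive field on the input at this output position is [1 5 / 3 4]. Elementwise product with the kernel and sum: 1·3 + 4·-1.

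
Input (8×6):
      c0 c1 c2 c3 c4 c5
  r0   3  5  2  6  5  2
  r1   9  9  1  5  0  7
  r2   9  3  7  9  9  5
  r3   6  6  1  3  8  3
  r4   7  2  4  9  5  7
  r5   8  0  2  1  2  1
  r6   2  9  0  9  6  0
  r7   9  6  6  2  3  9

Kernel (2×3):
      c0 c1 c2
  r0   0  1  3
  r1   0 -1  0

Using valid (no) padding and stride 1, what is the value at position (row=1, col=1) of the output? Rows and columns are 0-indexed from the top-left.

9

The receptive field on the input at this output position is [9 1 5 / 3 7 9]. Elementwise product with the kernel and sum: 1·1 + 5·3 + 7·-1.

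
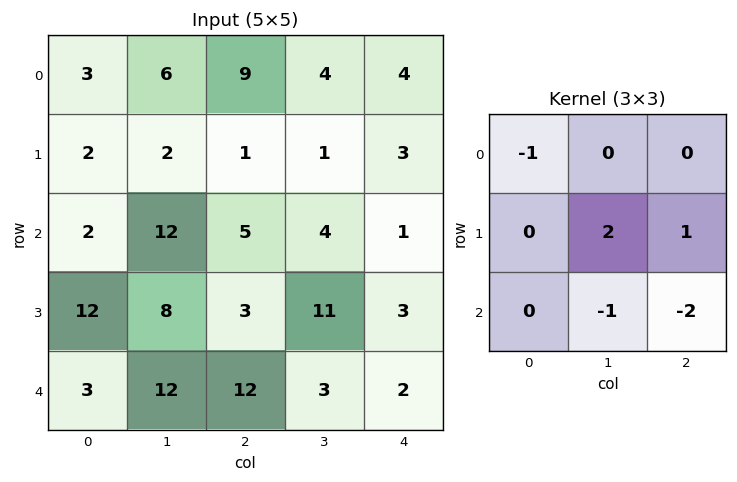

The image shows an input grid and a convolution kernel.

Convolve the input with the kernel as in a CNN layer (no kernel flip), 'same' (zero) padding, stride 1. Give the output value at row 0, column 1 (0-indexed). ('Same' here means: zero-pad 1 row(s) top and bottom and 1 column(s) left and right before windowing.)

17

The receptive field on the zero-padded input at this output position is [0 0 0 / 3 6 9 / 2 2 1]. Elementwise product with the kernel and sum: 0·-1 + 6·2 + 9·1 + 2·-1 + 1·-2.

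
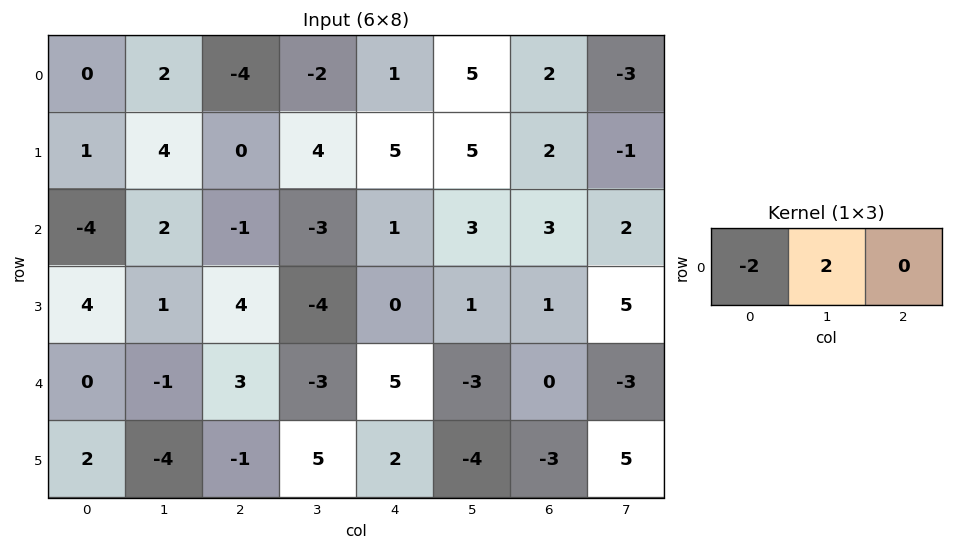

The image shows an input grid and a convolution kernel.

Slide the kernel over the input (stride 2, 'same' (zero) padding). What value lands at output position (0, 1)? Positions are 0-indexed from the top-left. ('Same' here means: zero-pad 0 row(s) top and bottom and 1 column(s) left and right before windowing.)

The receptive field on the zero-padded input at this output position is [2 -4 -2]. Elementwise product with the kernel and sum: 2·-2 + -4·2.

-12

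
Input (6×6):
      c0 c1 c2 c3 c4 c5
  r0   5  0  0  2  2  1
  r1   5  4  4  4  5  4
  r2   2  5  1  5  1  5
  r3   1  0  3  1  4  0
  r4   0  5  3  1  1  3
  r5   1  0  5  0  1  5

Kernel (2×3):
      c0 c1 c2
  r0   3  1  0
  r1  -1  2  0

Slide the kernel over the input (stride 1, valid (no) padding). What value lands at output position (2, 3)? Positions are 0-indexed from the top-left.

The receptive field on the input at this output position is [5 1 5 / 1 4 0]. Elementwise product with the kernel and sum: 5·3 + 1·1 + 1·-1 + 4·2.

23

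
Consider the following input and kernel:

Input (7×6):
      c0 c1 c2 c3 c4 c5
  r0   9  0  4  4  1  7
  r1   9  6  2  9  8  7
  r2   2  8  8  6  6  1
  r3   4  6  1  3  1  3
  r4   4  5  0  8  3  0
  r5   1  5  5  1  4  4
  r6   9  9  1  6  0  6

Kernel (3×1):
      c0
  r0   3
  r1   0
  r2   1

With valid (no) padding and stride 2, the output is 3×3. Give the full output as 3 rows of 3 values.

Output[0,0]: The receptive field on the input at this output position is [9 / 9 / 2]. Elementwise product with the kernel and sum: 9·3 + 2·1.
Output[0,1]: The receptive field on the input at this output position is [4 / 2 / 8]. Elementwise product with the kernel and sum: 4·3 + 8·1.

29 20 9
10 24 21
21 1 9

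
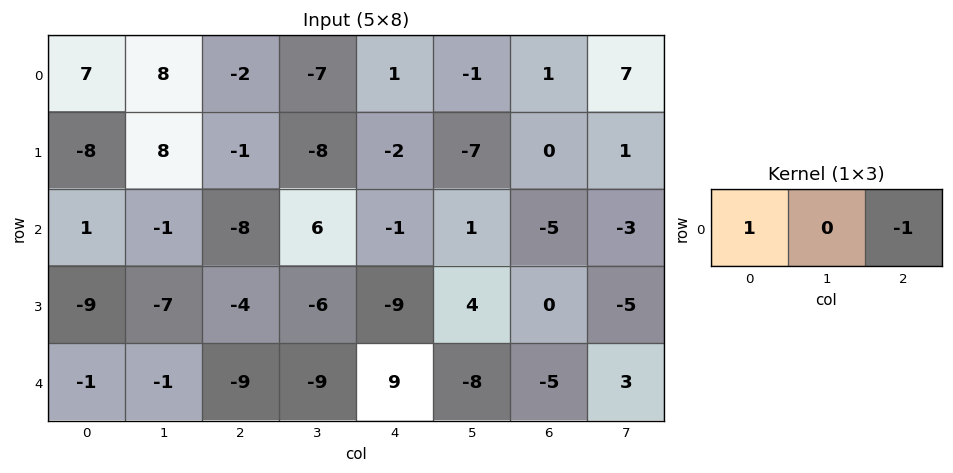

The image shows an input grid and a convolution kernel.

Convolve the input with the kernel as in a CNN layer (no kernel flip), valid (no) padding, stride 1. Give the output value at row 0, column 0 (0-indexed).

The receptive field on the input at this output position is [7 8 -2]. Elementwise product with the kernel and sum: 7·1 + -2·-1.

9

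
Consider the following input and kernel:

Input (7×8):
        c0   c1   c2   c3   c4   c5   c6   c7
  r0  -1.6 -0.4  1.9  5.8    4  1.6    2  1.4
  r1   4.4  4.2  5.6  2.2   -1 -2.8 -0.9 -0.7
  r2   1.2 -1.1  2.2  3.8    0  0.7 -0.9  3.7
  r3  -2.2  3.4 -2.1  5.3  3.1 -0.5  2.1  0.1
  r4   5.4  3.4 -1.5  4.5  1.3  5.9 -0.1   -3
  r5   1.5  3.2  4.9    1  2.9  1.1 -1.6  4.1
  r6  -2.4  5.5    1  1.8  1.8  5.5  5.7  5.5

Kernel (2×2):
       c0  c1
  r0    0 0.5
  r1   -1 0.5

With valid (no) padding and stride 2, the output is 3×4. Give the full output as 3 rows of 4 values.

-2.5 -1.6 0.4 1.25
3.35 6.65 -3 -0.2
1.8 -2.15 0.6 2.15

Output[0,0]: The receptive field on the input at this output position is [-1.6 -0.4 / 4.4 4.2]. Elementwise product with the kernel and sum: -0.4·0.5 + 4.4·-1 + 4.2·0.5.
Output[0,1]: The receptive field on the input at this output position is [1.9 5.8 / 5.6 2.2]. Elementwise product with the kernel and sum: 5.8·0.5 + 5.6·-1 + 2.2·0.5.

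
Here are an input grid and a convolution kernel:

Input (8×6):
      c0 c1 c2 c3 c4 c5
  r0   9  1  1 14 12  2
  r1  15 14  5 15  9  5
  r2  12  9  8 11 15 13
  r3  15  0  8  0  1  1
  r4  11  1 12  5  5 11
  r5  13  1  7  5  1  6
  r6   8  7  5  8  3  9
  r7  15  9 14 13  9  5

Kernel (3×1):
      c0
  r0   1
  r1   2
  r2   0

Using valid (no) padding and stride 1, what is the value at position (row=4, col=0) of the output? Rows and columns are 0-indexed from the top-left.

The receptive field on the input at this output position is [11 / 13 / 8]. Elementwise product with the kernel and sum: 11·1 + 13·2.

37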